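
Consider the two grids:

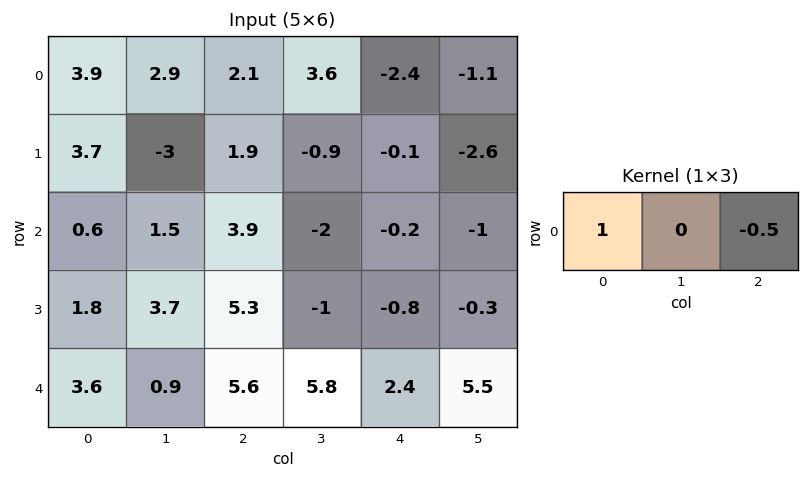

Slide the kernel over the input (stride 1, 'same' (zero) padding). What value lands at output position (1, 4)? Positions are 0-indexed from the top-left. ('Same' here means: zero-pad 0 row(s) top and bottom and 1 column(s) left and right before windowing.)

0.4

The receptive field on the zero-padded input at this output position is [-0.9 -0.1 -2.6]. Elementwise product with the kernel and sum: -0.9·1 + -2.6·-0.5.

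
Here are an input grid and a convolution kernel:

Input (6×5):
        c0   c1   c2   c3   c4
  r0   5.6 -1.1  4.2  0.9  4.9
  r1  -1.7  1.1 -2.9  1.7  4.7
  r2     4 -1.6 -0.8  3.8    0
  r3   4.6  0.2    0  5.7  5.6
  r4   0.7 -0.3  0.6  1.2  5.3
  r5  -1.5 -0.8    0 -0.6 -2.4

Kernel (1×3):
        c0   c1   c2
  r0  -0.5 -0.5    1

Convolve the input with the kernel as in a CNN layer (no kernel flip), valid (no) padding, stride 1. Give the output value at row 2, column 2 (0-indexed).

The receptive field on the input at this output position is [-0.8 3.8 0]. Elementwise product with the kernel and sum: -0.8·-0.5 + 3.8·-0.5 + 0·1.

-1.5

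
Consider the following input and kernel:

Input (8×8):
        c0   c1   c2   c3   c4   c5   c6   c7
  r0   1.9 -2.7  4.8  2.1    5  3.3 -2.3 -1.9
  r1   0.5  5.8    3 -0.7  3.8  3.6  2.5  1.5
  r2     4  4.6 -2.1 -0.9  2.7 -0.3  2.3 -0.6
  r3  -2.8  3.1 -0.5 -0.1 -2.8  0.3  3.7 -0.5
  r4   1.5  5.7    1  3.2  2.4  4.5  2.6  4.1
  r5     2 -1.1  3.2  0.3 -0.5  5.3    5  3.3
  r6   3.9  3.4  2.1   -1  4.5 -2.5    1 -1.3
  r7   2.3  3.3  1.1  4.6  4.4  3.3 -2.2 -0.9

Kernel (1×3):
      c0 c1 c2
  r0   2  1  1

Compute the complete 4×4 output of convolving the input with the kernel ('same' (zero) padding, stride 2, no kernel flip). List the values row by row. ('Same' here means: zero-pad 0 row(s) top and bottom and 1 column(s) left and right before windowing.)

Output[0,0]: The receptive field on the zero-padded input at this output position is [0 1.9 -2.7]. Elementwise product with the kernel and sum: 0·2 + 1.9·1 + -2.7·1.

-0.8 1.5 12.5 2.4
8.6 6.2 0.6 1.1
7.2 15.6 13.3 15.7
7.3 7.9 0 -5.3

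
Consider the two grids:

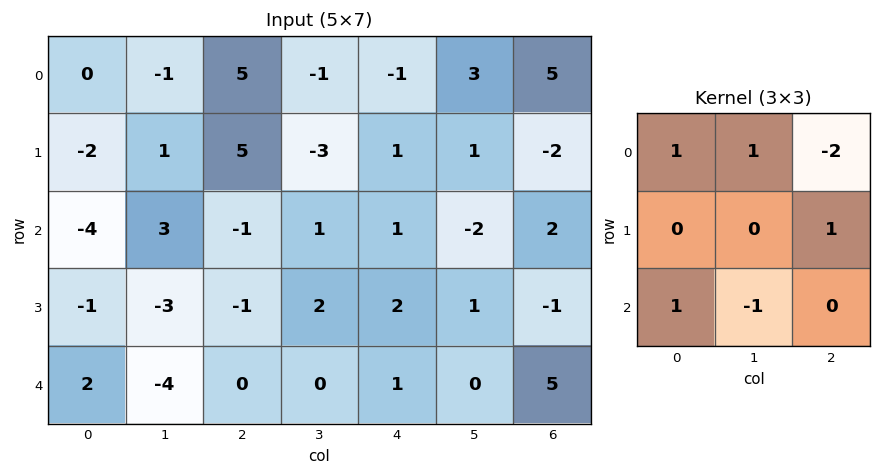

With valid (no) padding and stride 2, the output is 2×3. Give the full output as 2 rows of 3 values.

Output[0,0]: The receptive field on the input at this output position is [0 -1 5 / -2 1 5 / -4 3 -1]. Elementwise product with the kernel and sum: 0·1 + -1·1 + 5·-2 + 5·1 + -4·1 + 3·-1.
Output[0,1]: The receptive field on the input at this output position is [5 -1 -1 / 5 -3 1 / -1 1 1]. Elementwise product with the kernel and sum: 5·1 + -1·1 + -1·-2 + 1·1 + -1·1 + 1·-1.

-13 5 -7
6 0 -5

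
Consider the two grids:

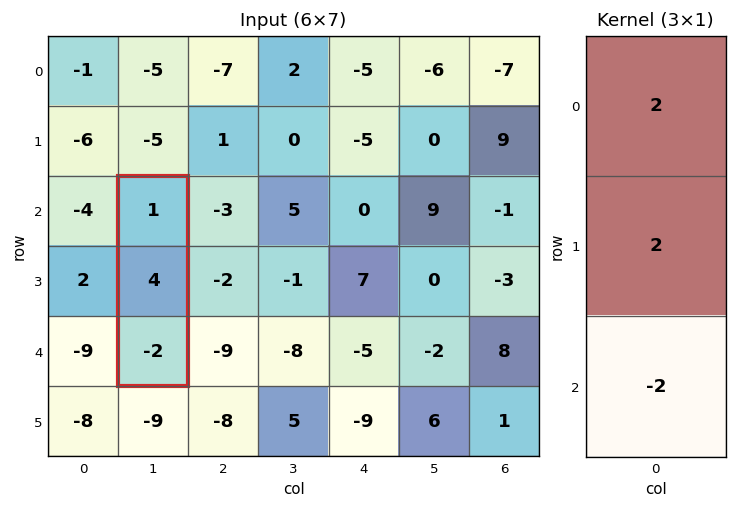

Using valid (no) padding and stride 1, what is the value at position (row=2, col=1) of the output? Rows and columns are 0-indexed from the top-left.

14

The receptive field on the input at this output position is [1 / 4 / -2]. Elementwise product with the kernel and sum: 1·2 + 4·2 + -2·-2.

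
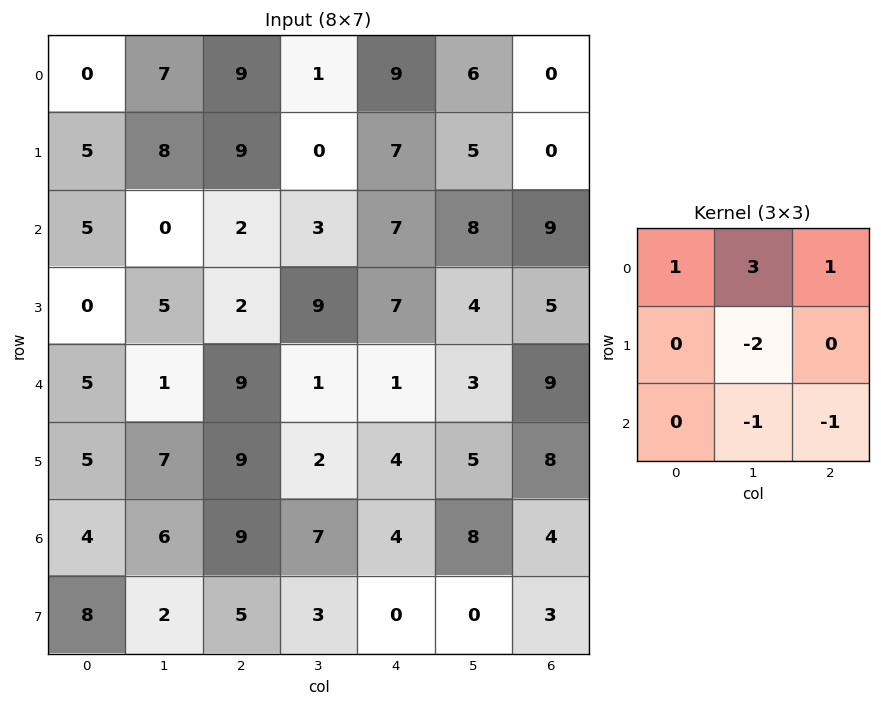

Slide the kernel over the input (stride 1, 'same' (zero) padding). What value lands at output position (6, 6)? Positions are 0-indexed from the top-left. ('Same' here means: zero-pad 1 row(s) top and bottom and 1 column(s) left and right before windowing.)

The receptive field on the zero-padded input at this output position is [5 8 0 / 8 4 0 / 0 3 0]. Elementwise product with the kernel and sum: 5·1 + 8·3 + 0·1 + 4·-2 + 3·-1 + 0·-1.

18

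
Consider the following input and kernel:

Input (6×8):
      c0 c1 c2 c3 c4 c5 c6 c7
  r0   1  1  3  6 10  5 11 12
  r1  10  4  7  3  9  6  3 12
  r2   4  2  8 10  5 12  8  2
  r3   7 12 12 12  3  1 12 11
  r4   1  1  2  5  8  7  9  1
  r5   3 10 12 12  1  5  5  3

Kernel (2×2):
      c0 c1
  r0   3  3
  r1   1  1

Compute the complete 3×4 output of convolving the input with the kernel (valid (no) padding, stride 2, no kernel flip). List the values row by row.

Output[0,0]: The receptive field on the input at this output position is [1 1 / 10 4]. Elementwise product with the kernel and sum: 1·3 + 1·3 + 10·1 + 4·1.

20 37 60 84
37 78 55 53
19 45 51 38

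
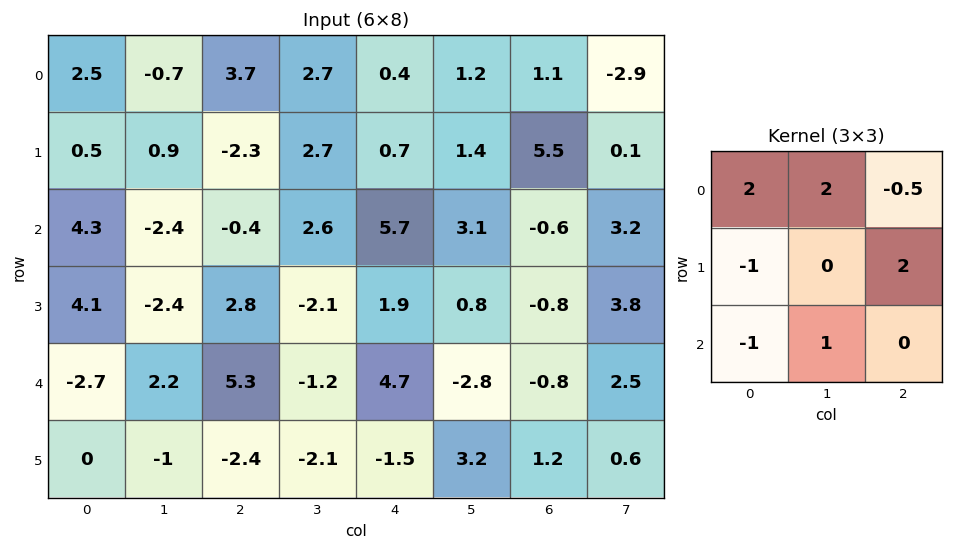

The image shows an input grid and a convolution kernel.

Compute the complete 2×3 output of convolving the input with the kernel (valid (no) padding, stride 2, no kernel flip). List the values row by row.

Output[0,0]: The receptive field on the input at this output position is [2.5 -0.7 3.7 / 0.5 0.9 -2.3 / 4.3 -2.4 -0.4]. Elementwise product with the kernel and sum: 2.5·2 + -0.7·2 + 3.7·-0.5 + 0.5·-1 + -2.3·2 + 4.3·-1 + -2.4·1.
Output[0,1]: The receptive field on the input at this output position is [3.7 2.7 0.4 / -2.3 2.7 0.7 / -0.4 2.6 5.7]. Elementwise product with the kernel and sum: 3.7·2 + 2.7·2 + 0.4·-0.5 + -2.3·-1 + 0.7·2 + -0.4·-1 + 2.6·1.

-10.05 19.3 10.35
10.4 -3.95 6.9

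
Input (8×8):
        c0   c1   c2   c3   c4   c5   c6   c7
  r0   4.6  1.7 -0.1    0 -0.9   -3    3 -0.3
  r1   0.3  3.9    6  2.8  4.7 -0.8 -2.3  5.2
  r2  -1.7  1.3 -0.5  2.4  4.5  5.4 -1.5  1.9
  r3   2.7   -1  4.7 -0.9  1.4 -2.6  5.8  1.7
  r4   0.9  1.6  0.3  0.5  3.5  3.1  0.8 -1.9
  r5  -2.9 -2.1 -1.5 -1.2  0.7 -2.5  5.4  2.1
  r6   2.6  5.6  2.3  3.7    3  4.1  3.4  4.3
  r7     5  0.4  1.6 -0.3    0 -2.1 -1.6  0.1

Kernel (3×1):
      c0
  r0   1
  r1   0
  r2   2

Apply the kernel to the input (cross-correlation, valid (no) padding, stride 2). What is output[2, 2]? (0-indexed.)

The receptive field on the input at this output position is [3.5 / 0.7 / 3]. Elementwise product with the kernel and sum: 3.5·1 + 3·2.

9.5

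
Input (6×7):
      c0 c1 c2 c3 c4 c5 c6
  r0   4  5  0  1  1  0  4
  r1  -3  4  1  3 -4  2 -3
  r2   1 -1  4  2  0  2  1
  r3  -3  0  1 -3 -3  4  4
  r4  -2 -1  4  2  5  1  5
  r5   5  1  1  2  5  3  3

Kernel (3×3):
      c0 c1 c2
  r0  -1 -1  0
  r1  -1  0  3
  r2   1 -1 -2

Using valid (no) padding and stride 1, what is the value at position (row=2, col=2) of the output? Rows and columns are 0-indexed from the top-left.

The receptive field on the input at this output position is [4 2 0 / 1 -3 -3 / 4 2 5]. Elementwise product with the kernel and sum: 4·-1 + 2·-1 + 1·-1 + -3·3 + 4·1 + 2·-1 + 5·-2.

-24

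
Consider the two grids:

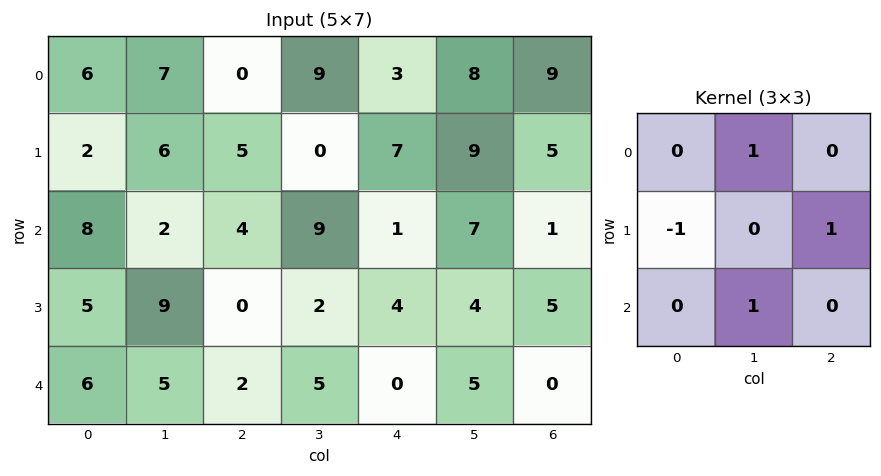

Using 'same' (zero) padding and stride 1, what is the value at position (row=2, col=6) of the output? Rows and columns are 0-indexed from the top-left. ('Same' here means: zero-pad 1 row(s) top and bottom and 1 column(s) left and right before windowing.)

The receptive field on the zero-padded input at this output position is [9 5 0 / 7 1 0 / 4 5 0]. Elementwise product with the kernel and sum: 5·1 + 7·-1 + 0·1 + 5·1.

3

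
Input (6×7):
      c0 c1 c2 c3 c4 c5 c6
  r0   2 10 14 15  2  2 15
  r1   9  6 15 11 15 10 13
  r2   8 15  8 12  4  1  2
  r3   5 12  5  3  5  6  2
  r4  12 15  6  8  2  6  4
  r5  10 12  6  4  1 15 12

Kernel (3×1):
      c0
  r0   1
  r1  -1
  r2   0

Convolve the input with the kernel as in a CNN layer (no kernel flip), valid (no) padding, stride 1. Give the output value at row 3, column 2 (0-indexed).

-1

The receptive field on the input at this output position is [5 / 6 / 6]. Elementwise product with the kernel and sum: 5·1 + 6·-1.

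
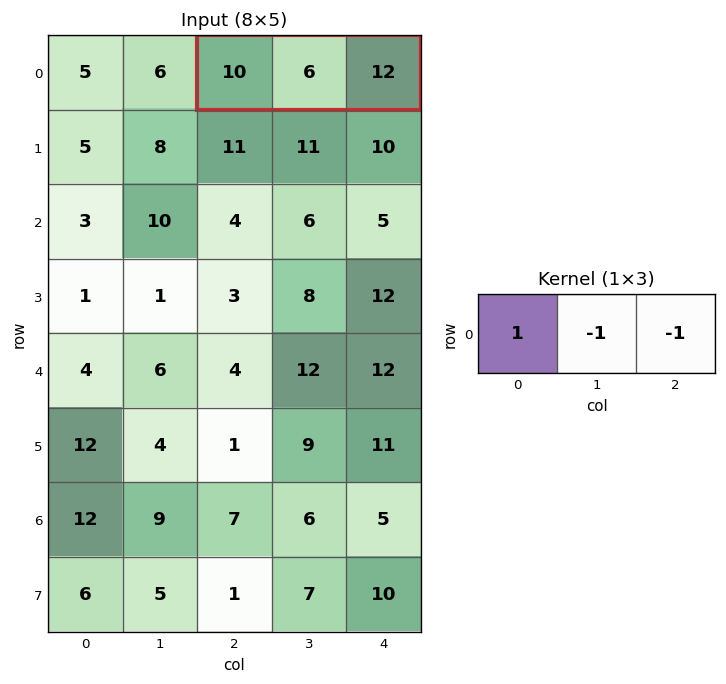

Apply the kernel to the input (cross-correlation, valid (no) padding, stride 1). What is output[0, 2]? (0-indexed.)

-8

The receptive field on the input at this output position is [10 6 12]. Elementwise product with the kernel and sum: 10·1 + 6·-1 + 12·-1.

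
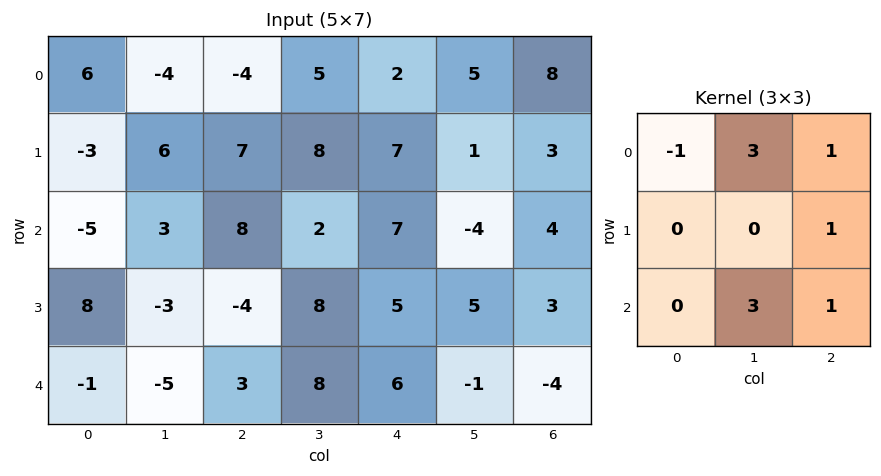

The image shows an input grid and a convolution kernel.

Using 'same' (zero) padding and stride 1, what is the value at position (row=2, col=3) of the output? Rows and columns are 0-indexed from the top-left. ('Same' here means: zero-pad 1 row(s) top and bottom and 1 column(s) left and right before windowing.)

60

The receptive field on the zero-padded input at this output position is [7 8 7 / 8 2 7 / -4 8 5]. Elementwise product with the kernel and sum: 7·-1 + 8·3 + 7·1 + 7·1 + 8·3 + 5·1.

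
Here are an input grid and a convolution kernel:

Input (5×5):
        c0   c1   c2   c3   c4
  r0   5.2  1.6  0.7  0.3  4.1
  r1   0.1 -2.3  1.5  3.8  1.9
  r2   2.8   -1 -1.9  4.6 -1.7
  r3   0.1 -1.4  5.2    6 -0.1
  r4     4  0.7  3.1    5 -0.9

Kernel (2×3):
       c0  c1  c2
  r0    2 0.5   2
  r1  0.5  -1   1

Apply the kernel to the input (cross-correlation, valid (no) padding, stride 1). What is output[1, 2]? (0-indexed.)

1.45

The receptive field on the input at this output position is [1.5 3.8 1.9 / -1.9 4.6 -1.7]. Elementwise product with the kernel and sum: 1.5·2 + 3.8·0.5 + 1.9·2 + -1.9·0.5 + 4.6·-1 + -1.7·1.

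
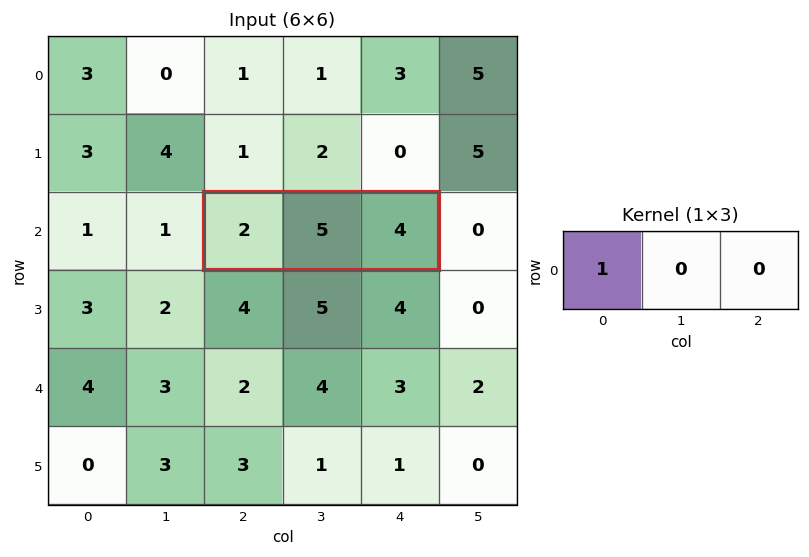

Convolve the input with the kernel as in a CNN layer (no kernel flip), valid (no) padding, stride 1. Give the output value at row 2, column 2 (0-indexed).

2

The receptive field on the input at this output position is [2 5 4]. Elementwise product with the kernel and sum: 2·1.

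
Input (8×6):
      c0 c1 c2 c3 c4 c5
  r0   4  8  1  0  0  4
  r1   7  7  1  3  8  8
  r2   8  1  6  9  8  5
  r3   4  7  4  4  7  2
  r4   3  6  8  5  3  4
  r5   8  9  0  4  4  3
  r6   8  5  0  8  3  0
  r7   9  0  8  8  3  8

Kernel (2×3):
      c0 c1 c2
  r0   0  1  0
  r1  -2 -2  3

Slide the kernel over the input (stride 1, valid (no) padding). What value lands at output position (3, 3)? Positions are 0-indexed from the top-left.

The receptive field on the input at this output position is [4 7 2 / 5 3 4]. Elementwise product with the kernel and sum: 7·1 + 5·-2 + 3·-2 + 4·3.

3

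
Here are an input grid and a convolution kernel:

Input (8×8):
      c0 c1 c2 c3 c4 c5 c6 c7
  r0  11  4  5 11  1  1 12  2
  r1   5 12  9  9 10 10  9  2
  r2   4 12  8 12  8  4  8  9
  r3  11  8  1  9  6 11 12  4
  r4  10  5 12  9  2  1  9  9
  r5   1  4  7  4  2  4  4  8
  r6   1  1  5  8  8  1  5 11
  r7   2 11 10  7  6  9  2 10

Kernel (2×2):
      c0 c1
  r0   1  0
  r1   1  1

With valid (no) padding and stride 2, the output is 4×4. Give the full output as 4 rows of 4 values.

Output[0,0]: The receptive field on the input at this output position is [11 4 / 5 12]. Elementwise product with the kernel and sum: 11·1 + 5·1 + 12·1.

28 23 21 23
23 18 25 24
15 23 8 21
14 22 23 17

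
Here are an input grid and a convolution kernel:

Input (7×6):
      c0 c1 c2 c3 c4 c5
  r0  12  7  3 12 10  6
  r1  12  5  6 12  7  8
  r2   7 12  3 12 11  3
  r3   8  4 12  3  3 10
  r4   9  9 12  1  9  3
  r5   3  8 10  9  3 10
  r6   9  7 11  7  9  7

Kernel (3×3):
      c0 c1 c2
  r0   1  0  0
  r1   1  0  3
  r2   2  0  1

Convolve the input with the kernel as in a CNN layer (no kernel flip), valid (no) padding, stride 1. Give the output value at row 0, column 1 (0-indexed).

The receptive field on the input at this output position is [7 3 12 / 5 6 12 / 12 3 12]. Elementwise product with the kernel and sum: 7·1 + 5·1 + 12·3 + 12·2 + 12·1.

84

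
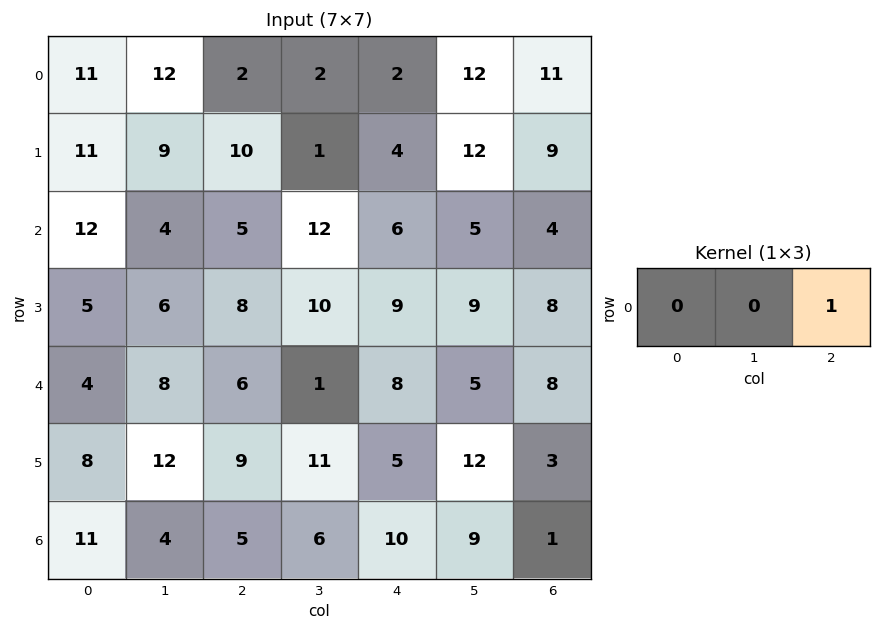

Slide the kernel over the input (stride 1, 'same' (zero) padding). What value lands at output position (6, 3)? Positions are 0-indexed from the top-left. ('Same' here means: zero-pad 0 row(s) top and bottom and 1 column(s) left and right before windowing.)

The receptive field on the zero-padded input at this output position is [5 6 10]. Elementwise product with the kernel and sum: 10·1.

10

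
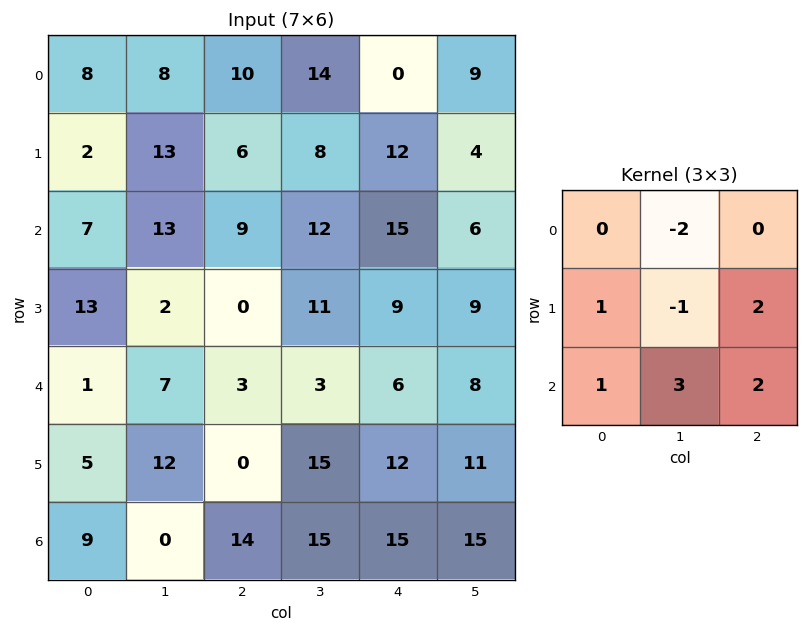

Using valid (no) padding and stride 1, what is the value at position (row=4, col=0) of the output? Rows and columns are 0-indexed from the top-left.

The receptive field on the input at this output position is [1 7 3 / 5 12 0 / 9 0 14]. Elementwise product with the kernel and sum: 7·-2 + 5·1 + 12·-1 + 0·2 + 9·1 + 0·3 + 14·2.

16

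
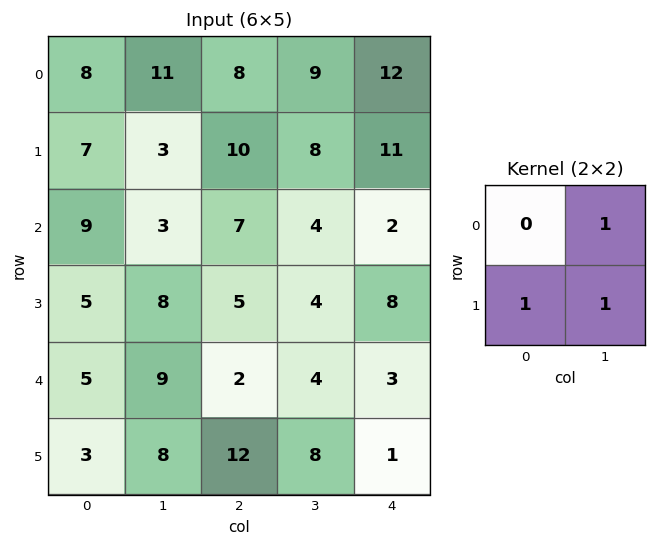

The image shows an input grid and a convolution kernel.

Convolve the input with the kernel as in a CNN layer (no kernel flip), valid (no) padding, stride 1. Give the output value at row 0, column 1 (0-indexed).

The receptive field on the input at this output position is [11 8 / 3 10]. Elementwise product with the kernel and sum: 8·1 + 3·1 + 10·1.

21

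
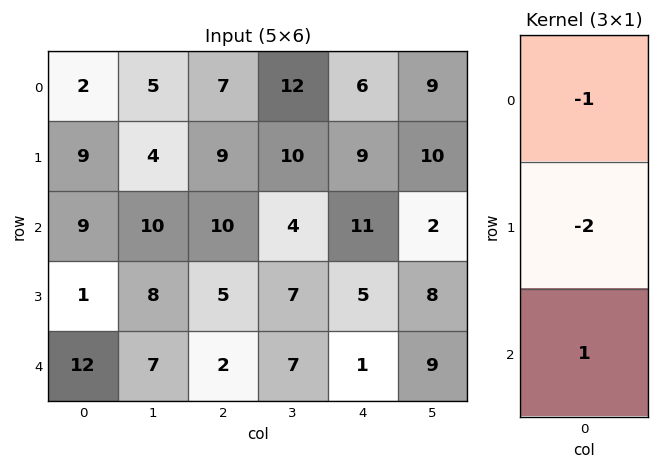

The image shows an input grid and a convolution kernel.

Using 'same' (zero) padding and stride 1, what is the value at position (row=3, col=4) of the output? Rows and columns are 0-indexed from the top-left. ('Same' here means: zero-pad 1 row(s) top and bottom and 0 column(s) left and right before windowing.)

-20

The receptive field on the zero-padded input at this output position is [11 / 5 / 1]. Elementwise product with the kernel and sum: 11·-1 + 5·-2 + 1·1.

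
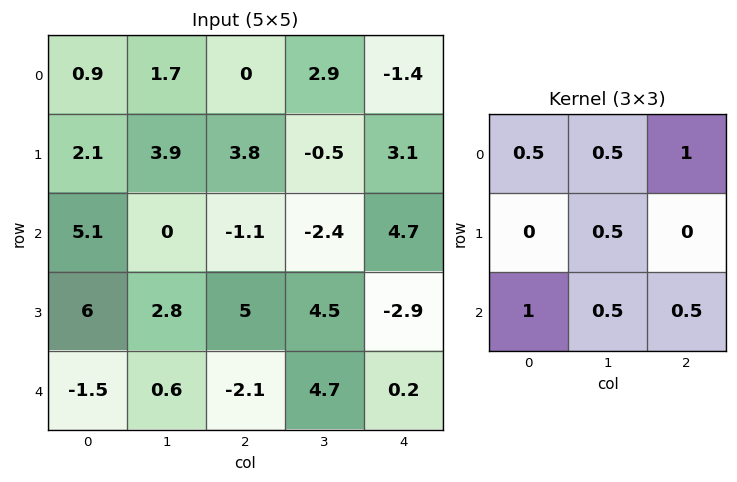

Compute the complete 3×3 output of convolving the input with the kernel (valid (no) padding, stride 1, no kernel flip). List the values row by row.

7.8 3.9 -0.15
16.7 10.35 9.35
0.6 1.45 5.55

Output[0,0]: The receptive field on the input at this output position is [0.9 1.7 0 / 2.1 3.9 3.8 / 5.1 0 -1.1]. Elementwise product with the kernel and sum: 0.9·0.5 + 1.7·0.5 + 0·1 + 3.9·0.5 + 5.1·1 + 0·0.5 + -1.1·0.5.
Output[0,1]: The receptive field on the input at this output position is [1.7 0 2.9 / 3.9 3.8 -0.5 / 0 -1.1 -2.4]. Elementwise product with the kernel and sum: 1.7·0.5 + 0·0.5 + 2.9·1 + 3.8·0.5 + 0·1 + -1.1·0.5 + -2.4·0.5.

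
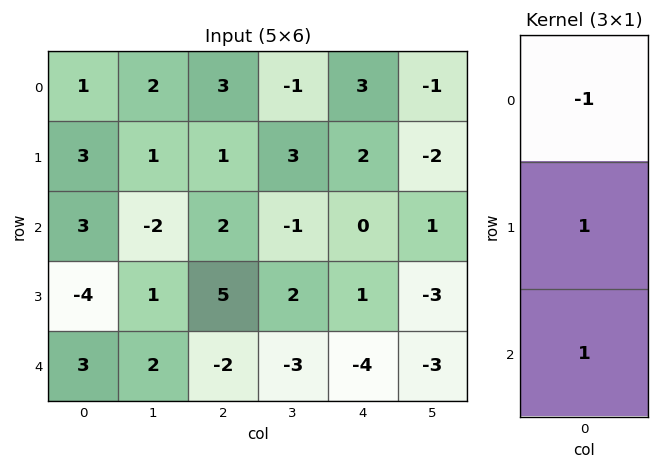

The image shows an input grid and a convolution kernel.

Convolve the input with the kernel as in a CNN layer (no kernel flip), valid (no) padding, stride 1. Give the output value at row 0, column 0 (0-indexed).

5

The receptive field on the input at this output position is [1 / 3 / 3]. Elementwise product with the kernel and sum: 1·-1 + 3·1 + 3·1.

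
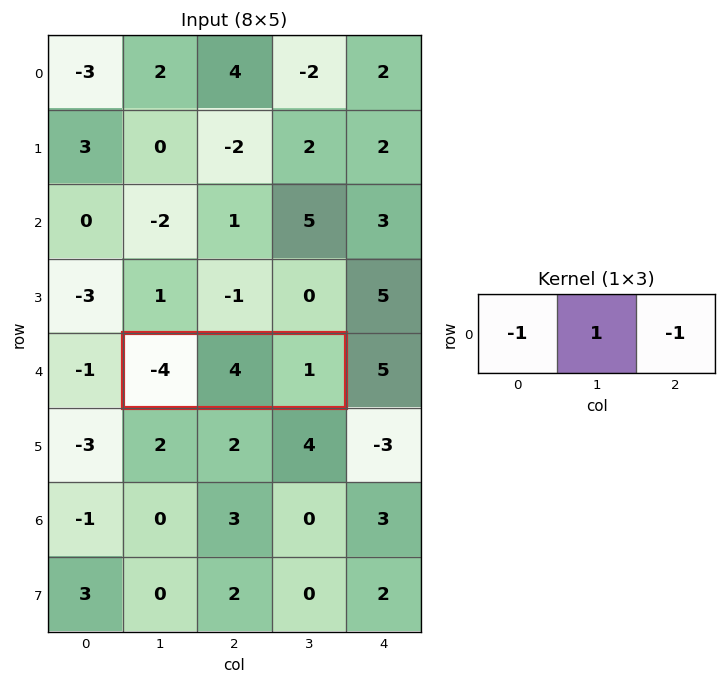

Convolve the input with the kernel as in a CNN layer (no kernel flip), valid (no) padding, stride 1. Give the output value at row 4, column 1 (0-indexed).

7

The receptive field on the input at this output position is [-4 4 1]. Elementwise product with the kernel and sum: -4·-1 + 4·1 + 1·-1.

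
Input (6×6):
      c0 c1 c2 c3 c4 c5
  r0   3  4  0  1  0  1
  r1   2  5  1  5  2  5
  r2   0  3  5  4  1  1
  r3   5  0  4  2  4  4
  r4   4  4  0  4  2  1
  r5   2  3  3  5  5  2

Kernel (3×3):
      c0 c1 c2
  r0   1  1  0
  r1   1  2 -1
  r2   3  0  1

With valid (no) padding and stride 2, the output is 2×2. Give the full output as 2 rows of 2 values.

23 26
16 15

Output[0,0]: The receptive field on the input at this output position is [3 4 0 / 2 5 1 / 0 3 5]. Elementwise product with the kernel and sum: 3·1 + 4·1 + 2·1 + 5·2 + 1·-1 + 0·3 + 5·1.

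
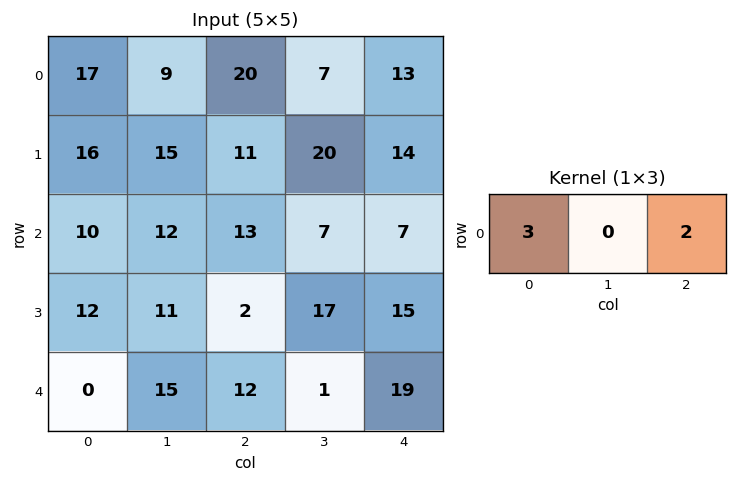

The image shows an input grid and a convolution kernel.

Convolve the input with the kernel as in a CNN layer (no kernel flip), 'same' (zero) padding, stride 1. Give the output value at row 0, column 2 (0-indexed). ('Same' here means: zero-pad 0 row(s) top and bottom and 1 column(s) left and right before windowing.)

The receptive field on the zero-padded input at this output position is [9 20 7]. Elementwise product with the kernel and sum: 9·3 + 7·2.

41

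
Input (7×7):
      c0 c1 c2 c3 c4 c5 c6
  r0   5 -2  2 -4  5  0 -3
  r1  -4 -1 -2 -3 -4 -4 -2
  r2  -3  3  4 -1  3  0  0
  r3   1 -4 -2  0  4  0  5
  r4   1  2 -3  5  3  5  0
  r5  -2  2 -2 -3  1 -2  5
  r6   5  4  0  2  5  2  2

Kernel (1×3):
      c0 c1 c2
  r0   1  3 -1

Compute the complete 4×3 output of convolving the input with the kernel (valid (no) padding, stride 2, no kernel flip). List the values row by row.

-3 -15 8
2 -2 3
10 9 18
17 1 9

Output[0,0]: The receptive field on the input at this output position is [5 -2 2]. Elementwise product with the kernel and sum: 5·1 + -2·3 + 2·-1.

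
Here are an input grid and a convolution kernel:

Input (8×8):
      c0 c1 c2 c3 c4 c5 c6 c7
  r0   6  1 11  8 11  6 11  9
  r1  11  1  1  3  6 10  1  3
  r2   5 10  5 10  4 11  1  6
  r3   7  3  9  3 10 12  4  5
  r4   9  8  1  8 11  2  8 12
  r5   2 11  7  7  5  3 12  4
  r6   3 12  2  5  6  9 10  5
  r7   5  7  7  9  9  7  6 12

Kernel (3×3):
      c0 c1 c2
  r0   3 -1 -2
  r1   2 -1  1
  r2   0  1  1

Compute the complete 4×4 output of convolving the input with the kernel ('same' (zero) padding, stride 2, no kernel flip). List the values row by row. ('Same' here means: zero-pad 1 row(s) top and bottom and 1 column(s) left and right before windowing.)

Output[0,0]: The receptive field on the zero-padded input at this output position is [0 0 0 / 0 6 1 / 0 11 1]. Elementwise product with the kernel and sum: 0·3 + 0·-1 + 0·-2 + 0·2 + 6·-1 + 1·1 + 11·1 + 1·1.

7 3 27 14
2 33 32 59
-1 31 -10 46
-3 55 39 20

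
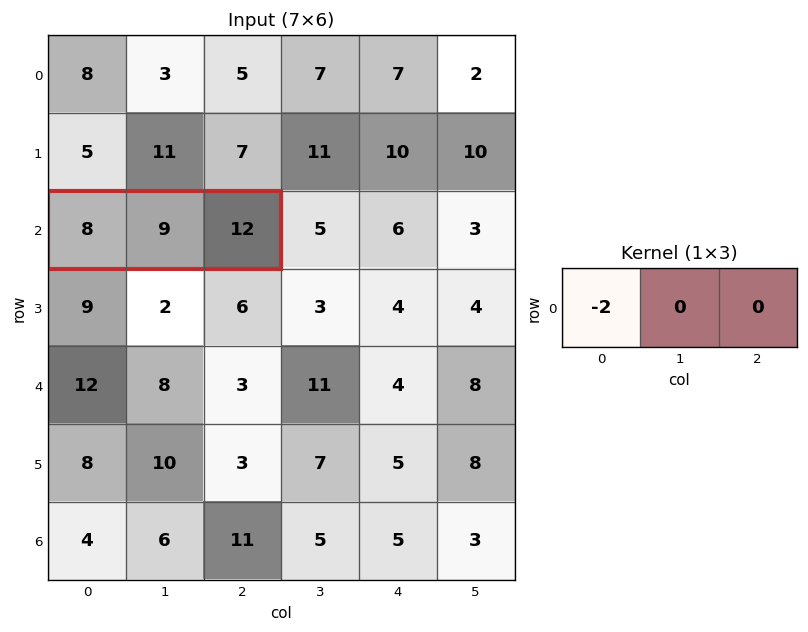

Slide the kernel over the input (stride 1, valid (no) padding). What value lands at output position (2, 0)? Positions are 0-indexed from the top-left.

-16

The receptive field on the input at this output position is [8 9 12]. Elementwise product with the kernel and sum: 8·-2.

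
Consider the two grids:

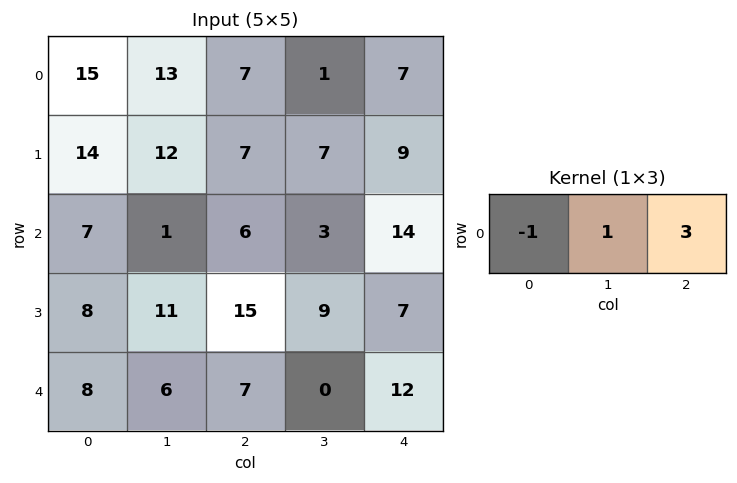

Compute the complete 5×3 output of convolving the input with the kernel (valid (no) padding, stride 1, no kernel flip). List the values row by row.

19 -3 15
19 16 27
12 14 39
48 31 15
19 1 29

Output[0,0]: The receptive field on the input at this output position is [15 13 7]. Elementwise product with the kernel and sum: 15·-1 + 13·1 + 7·3.
Output[0,1]: The receptive field on the input at this output position is [13 7 1]. Elementwise product with the kernel and sum: 13·-1 + 7·1 + 1·3.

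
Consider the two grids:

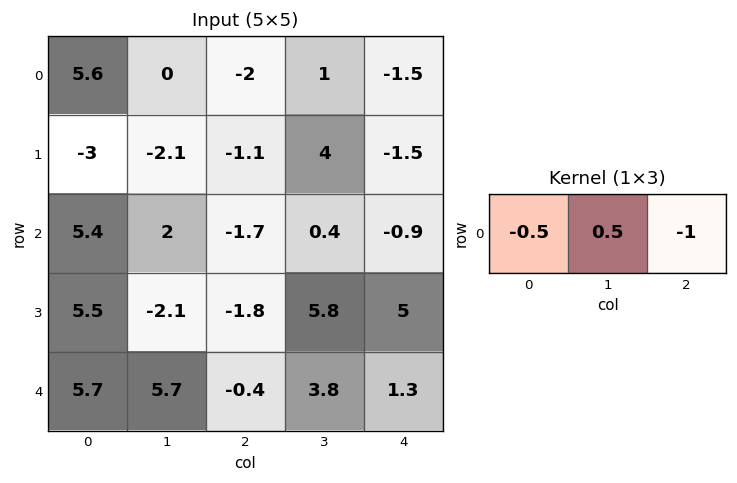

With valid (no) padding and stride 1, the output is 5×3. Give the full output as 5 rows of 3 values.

-0.8 -2 3
1.55 -3.5 4.05
-0 -2.25 1.95
-2 -5.65 -1.2
0.4 -6.85 0.8

Output[0,0]: The receptive field on the input at this output position is [5.6 0 -2]. Elementwise product with the kernel and sum: 5.6·-0.5 + 0·0.5 + -2·-1.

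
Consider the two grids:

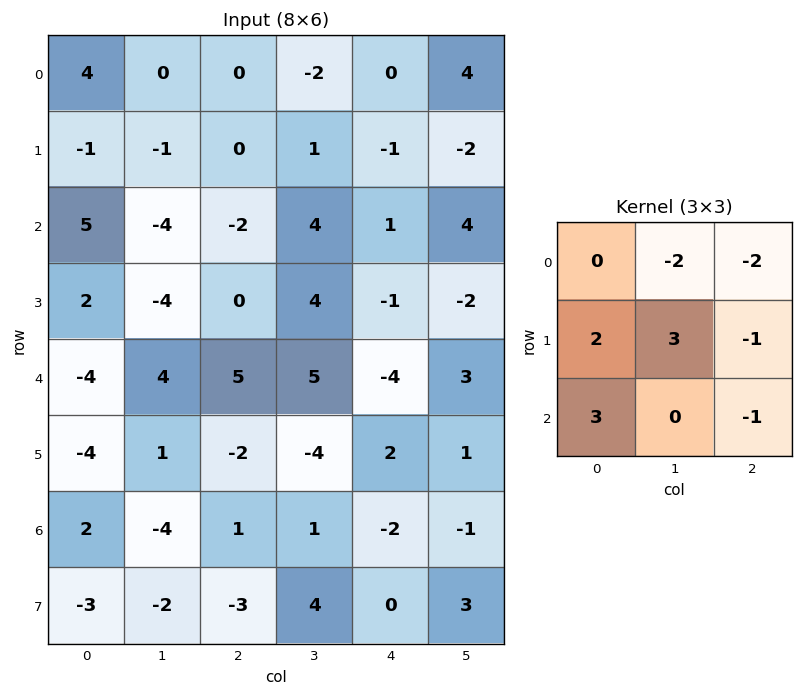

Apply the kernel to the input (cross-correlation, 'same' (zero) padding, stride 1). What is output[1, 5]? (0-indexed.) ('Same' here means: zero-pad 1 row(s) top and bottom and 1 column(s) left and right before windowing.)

-13

The receptive field on the zero-padded input at this output position is [0 4 0 / -1 -2 0 / 1 4 0]. Elementwise product with the kernel and sum: 4·-2 + 0·-2 + -1·2 + -2·3 + 0·-1 + 1·3 + 0·-1.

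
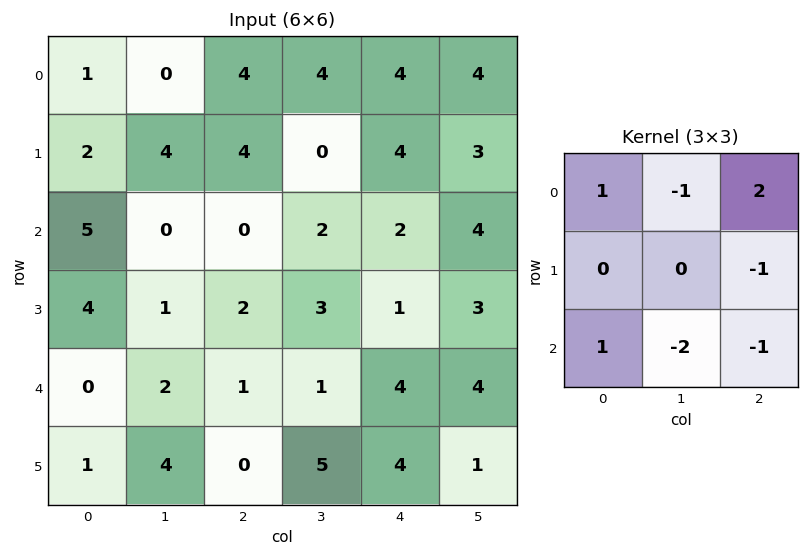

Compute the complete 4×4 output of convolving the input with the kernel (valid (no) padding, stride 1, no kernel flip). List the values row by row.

10 2 -2 -1
6 -8 5 -4
-2 0 -4 -6
-1 3 -17 0

Output[0,0]: The receptive field on the input at this output position is [1 0 4 / 2 4 4 / 5 0 0]. Elementwise product with the kernel and sum: 1·1 + 0·-1 + 4·2 + 4·-1 + 5·1 + 0·-2 + 0·-1.
Output[0,1]: The receptive field on the input at this output position is [0 4 4 / 4 4 0 / 0 0 2]. Elementwise product with the kernel and sum: 0·1 + 4·-1 + 4·2 + 0·-1 + 0·1 + 0·-2 + 2·-1.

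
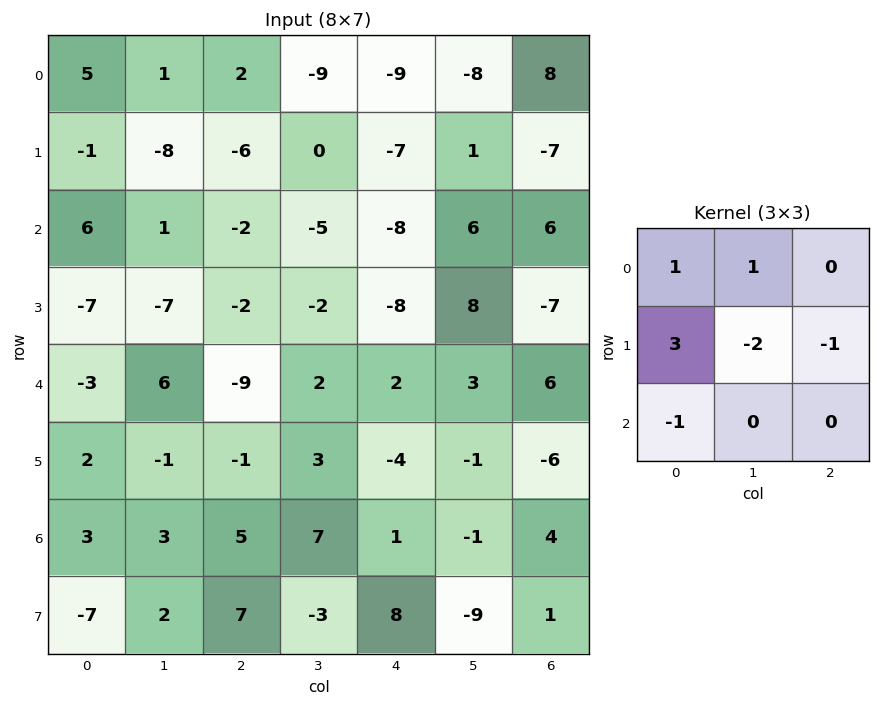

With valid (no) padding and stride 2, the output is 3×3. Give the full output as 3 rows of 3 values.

19 -16 -25
5 8 -37
9 -17 0

Output[0,0]: The receptive field on the input at this output position is [5 1 2 / -1 -8 -6 / 6 1 -2]. Elementwise product with the kernel and sum: 5·1 + 1·1 + -1·3 + -8·-2 + -6·-1 + 6·-1.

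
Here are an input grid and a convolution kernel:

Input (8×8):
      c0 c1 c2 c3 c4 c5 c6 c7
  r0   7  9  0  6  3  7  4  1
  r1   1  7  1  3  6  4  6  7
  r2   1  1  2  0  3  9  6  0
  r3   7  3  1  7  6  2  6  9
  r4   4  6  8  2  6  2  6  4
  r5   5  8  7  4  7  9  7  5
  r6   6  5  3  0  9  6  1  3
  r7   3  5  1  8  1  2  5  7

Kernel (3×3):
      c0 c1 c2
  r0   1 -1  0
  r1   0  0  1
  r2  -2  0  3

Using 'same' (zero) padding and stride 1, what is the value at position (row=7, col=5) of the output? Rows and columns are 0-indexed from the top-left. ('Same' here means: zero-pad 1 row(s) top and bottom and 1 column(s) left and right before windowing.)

The receptive field on the zero-padded input at this output position is [9 6 1 / 1 2 5 / 0 0 0]. Elementwise product with the kernel and sum: 9·1 + 6·-1 + 5·1 + 0·-2 + 0·3.

8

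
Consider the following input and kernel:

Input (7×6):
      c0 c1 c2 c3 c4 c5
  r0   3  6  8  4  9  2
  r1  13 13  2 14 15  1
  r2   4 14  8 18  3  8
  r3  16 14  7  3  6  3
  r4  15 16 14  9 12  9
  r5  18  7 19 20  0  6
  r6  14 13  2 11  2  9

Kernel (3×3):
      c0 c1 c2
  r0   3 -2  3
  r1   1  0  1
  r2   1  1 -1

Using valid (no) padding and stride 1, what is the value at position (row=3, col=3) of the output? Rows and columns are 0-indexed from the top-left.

The receptive field on the input at this output position is [3 6 3 / 9 12 9 / 20 0 6]. Elementwise product with the kernel and sum: 3·3 + 6·-2 + 3·3 + 9·1 + 9·1 + 20·1 + 0·1 + 6·-1.

38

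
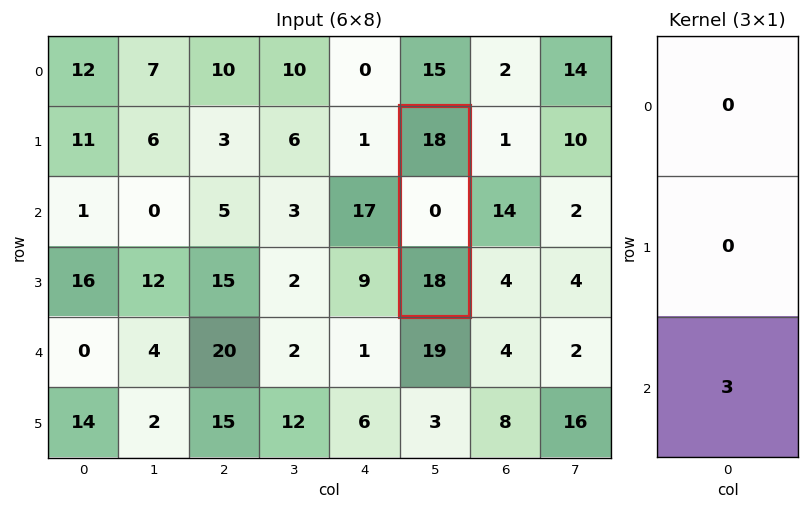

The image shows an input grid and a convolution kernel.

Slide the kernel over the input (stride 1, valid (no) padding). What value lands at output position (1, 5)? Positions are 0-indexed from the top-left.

The receptive field on the input at this output position is [18 / 0 / 18]. Elementwise product with the kernel and sum: 18·3.

54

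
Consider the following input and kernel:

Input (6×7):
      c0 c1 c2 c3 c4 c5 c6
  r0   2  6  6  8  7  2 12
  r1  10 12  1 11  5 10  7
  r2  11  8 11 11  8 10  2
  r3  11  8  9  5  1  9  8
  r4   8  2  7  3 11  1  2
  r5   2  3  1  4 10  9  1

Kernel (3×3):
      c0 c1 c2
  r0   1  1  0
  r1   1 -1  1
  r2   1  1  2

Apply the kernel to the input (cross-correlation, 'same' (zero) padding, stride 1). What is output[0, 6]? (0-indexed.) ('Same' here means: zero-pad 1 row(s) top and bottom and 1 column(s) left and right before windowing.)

The receptive field on the zero-padded input at this output position is [0 0 0 / 2 12 0 / 10 7 0]. Elementwise product with the kernel and sum: 0·1 + 0·1 + 2·1 + 12·-1 + 0·1 + 10·1 + 7·1 + 0·2.

7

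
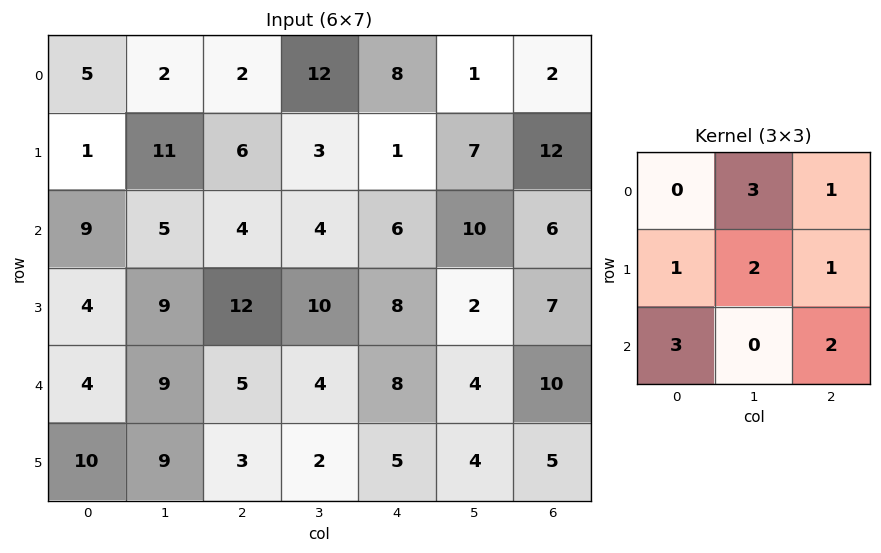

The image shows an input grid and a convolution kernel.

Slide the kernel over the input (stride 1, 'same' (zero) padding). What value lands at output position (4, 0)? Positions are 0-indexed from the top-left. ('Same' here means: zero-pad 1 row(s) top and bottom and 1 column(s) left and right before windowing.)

56

The receptive field on the zero-padded input at this output position is [0 4 9 / 0 4 9 / 0 10 9]. Elementwise product with the kernel and sum: 4·3 + 9·1 + 0·1 + 4·2 + 9·1 + 0·3 + 9·2.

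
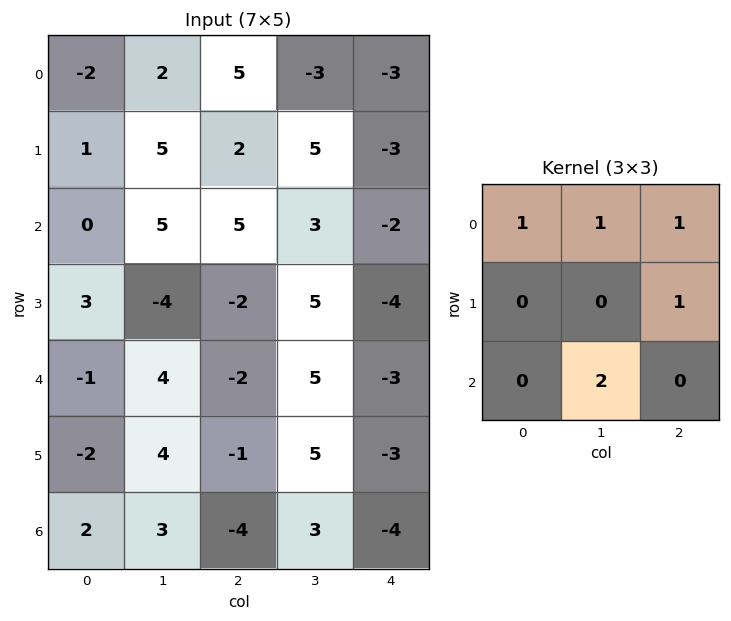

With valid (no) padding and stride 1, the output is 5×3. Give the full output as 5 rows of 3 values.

Output[0,0]: The receptive field on the input at this output position is [-2 2 5 / 1 5 2 / 0 5 5]. Elementwise product with the kernel and sum: -2·1 + 2·1 + 5·1 + 2·1 + 5·2.
Output[0,1]: The receptive field on the input at this output position is [2 5 -3 / 5 2 5 / 5 5 3]. Elementwise product with the kernel and sum: 2·1 + 5·1 + -3·1 + 5·1 + 5·2.

17 19 2
5 11 12
16 14 12
3 2 6
6 4 3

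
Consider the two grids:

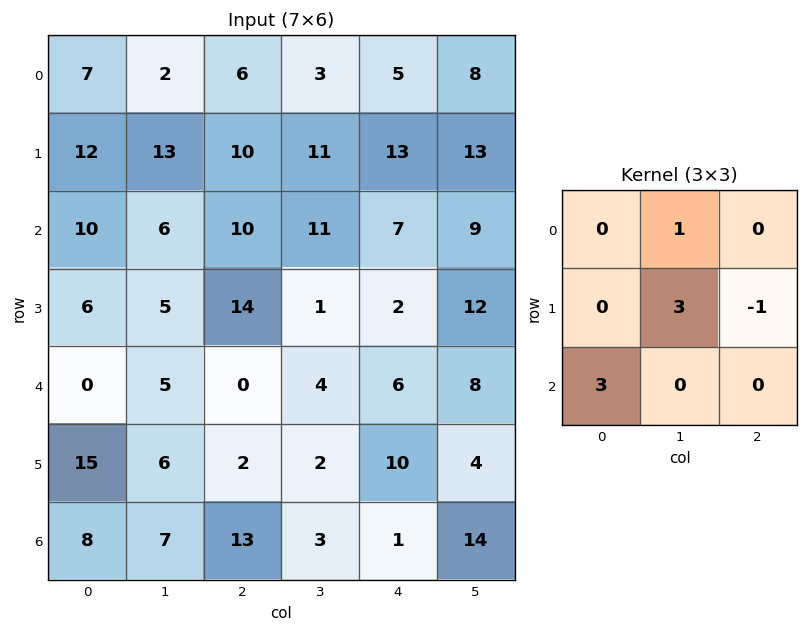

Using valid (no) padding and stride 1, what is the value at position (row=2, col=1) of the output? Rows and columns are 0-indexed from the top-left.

The receptive field on the input at this output position is [6 10 11 / 5 14 1 / 5 0 4]. Elementwise product with the kernel and sum: 10·1 + 14·3 + 1·-1 + 5·3.

66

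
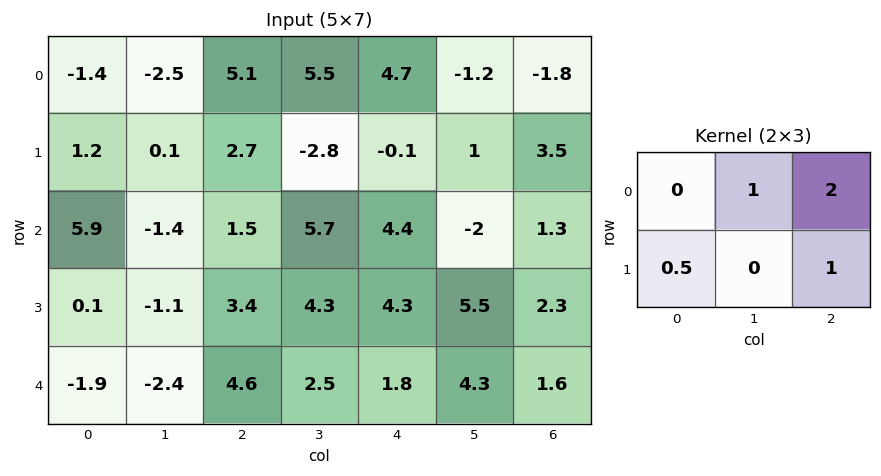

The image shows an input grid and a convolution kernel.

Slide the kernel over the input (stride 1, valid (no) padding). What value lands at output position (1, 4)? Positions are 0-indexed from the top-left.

11.5

The receptive field on the input at this output position is [-0.1 1 3.5 / 4.4 -2 1.3]. Elementwise product with the kernel and sum: 1·1 + 3.5·2 + 4.4·0.5 + 1.3·1.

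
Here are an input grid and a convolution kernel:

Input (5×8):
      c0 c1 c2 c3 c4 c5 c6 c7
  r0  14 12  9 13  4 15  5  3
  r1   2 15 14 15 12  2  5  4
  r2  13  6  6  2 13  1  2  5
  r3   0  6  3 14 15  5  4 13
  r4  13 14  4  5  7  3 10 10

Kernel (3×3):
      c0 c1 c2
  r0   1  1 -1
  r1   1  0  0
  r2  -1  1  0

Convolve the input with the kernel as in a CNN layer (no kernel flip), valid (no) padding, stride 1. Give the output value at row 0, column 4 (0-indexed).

The receptive field on the input at this output position is [4 15 5 / 12 2 5 / 13 1 2]. Elementwise product with the kernel and sum: 4·1 + 15·1 + 5·-1 + 12·1 + 13·-1 + 1·1.

14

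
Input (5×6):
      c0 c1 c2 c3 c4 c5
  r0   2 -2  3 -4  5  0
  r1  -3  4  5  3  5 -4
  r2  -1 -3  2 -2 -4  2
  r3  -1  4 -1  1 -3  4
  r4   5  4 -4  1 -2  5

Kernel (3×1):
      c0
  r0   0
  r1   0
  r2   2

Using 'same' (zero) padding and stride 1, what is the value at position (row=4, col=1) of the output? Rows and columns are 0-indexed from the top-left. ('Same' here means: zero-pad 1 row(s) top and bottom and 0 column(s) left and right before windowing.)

0

The receptive field on the zero-padded input at this output position is [4 / 4 / 0]. Elementwise product with the kernel and sum: 0·2.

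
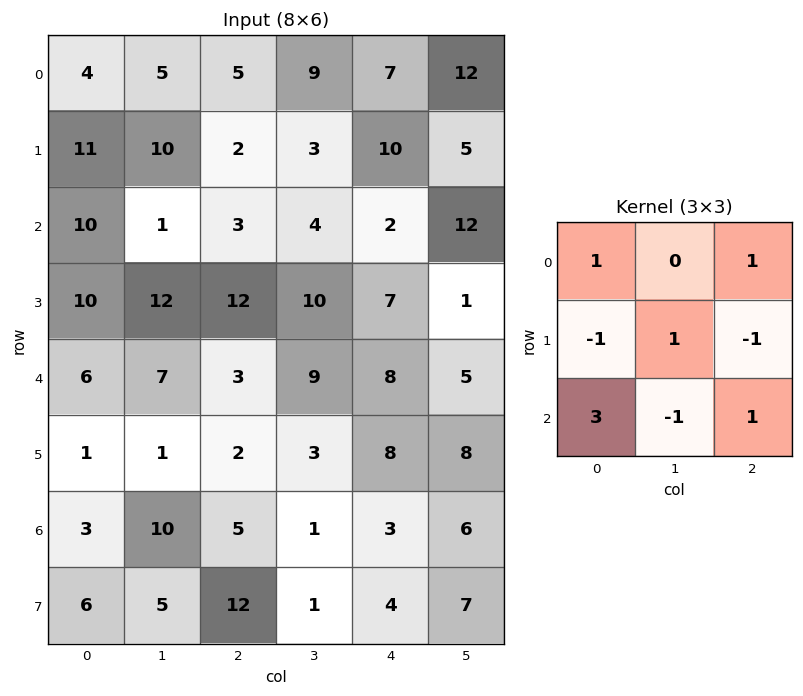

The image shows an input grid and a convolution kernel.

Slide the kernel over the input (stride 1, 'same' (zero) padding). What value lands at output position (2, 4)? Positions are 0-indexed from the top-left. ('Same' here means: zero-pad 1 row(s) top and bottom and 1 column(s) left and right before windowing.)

The receptive field on the zero-padded input at this output position is [3 10 5 / 4 2 12 / 10 7 1]. Elementwise product with the kernel and sum: 3·1 + 5·1 + 4·-1 + 2·1 + 12·-1 + 10·3 + 7·-1 + 1·1.

18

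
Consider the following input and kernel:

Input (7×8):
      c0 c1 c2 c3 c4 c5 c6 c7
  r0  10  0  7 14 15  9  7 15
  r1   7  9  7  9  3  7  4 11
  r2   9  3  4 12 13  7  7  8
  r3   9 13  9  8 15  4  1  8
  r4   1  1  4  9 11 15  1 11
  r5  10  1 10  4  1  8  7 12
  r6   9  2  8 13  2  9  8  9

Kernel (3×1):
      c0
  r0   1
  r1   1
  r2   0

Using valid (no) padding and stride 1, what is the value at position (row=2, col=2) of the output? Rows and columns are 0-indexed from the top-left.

13

The receptive field on the input at this output position is [4 / 9 / 4]. Elementwise product with the kernel and sum: 4·1 + 9·1.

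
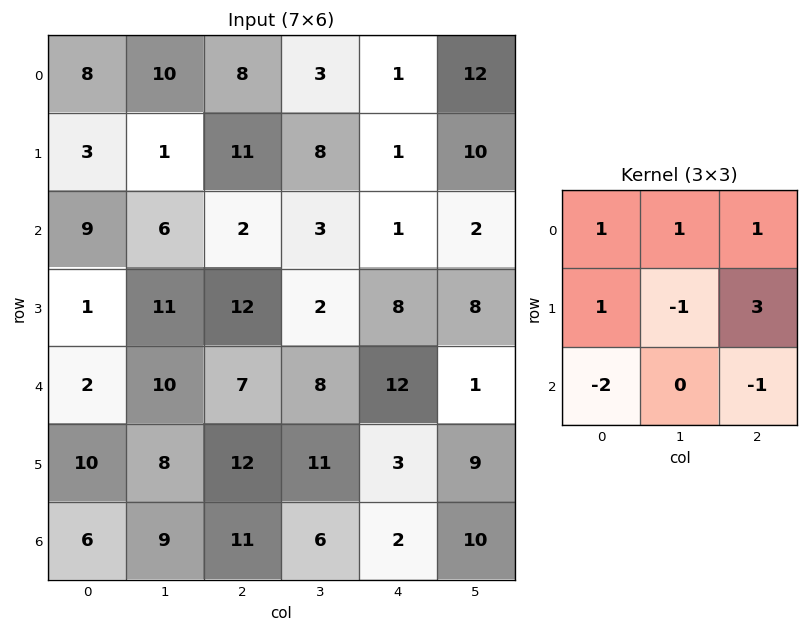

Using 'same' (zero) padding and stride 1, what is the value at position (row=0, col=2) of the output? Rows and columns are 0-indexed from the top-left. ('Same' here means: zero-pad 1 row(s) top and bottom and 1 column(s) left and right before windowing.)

1

The receptive field on the zero-padded input at this output position is [0 0 0 / 10 8 3 / 1 11 8]. Elementwise product with the kernel and sum: 0·1 + 0·1 + 0·1 + 10·1 + 8·-1 + 3·3 + 1·-2 + 8·-1.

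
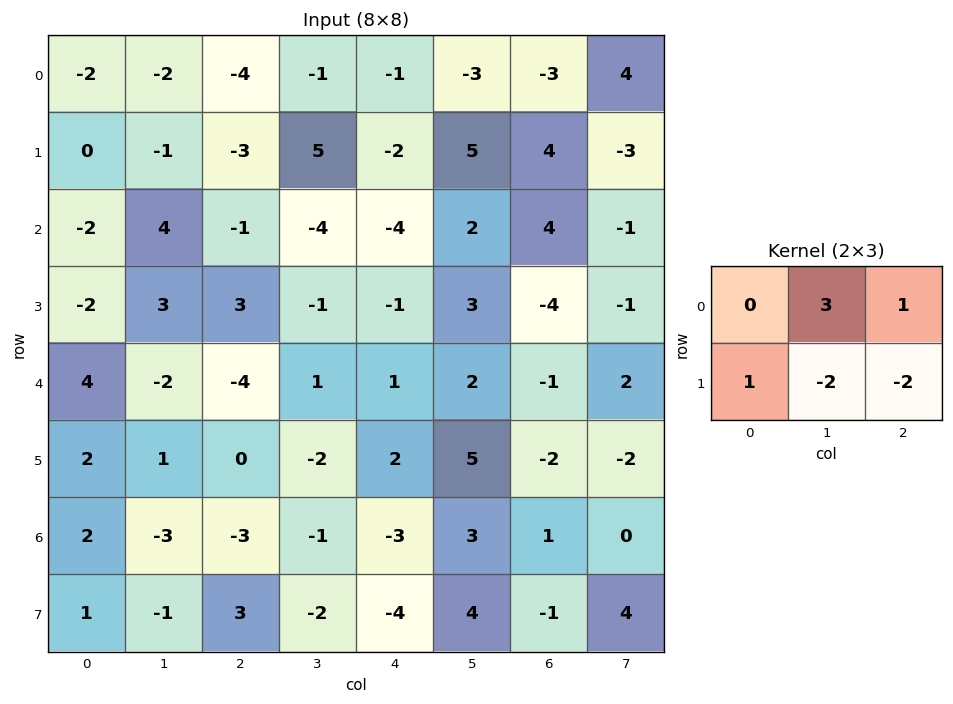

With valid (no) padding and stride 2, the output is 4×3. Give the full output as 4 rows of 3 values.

Output[0,0]: The receptive field on the input at this output position is [-2 -2 -4 / 0 -1 -3]. Elementwise product with the kernel and sum: -2·3 + -4·1 + 0·1 + -1·-2 + -3·-2.

-2 -13 -32
-3 -9 11
-10 4 1
-15 9 0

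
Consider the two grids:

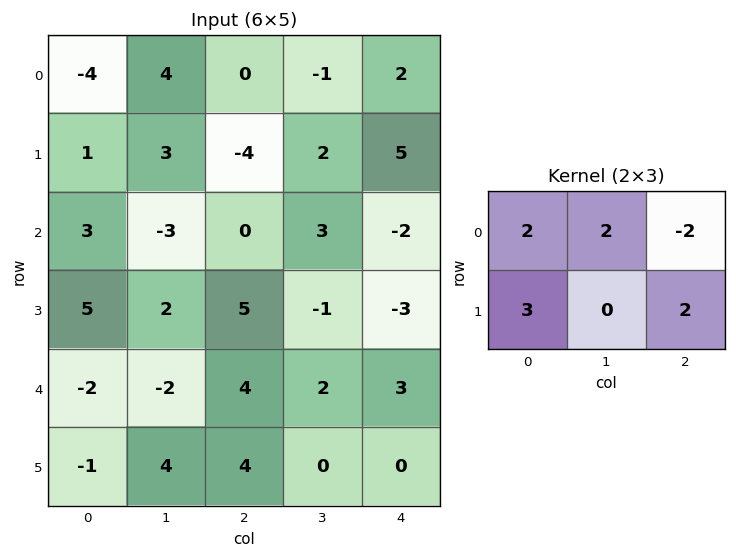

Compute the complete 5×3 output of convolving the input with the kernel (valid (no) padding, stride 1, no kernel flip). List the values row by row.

-5 23 -8
25 -9 -18
25 -8 19
6 14 32
-11 12 18

Output[0,0]: The receptive field on the input at this output position is [-4 4 0 / 1 3 -4]. Elementwise product with the kernel and sum: -4·2 + 4·2 + 0·-2 + 1·3 + -4·2.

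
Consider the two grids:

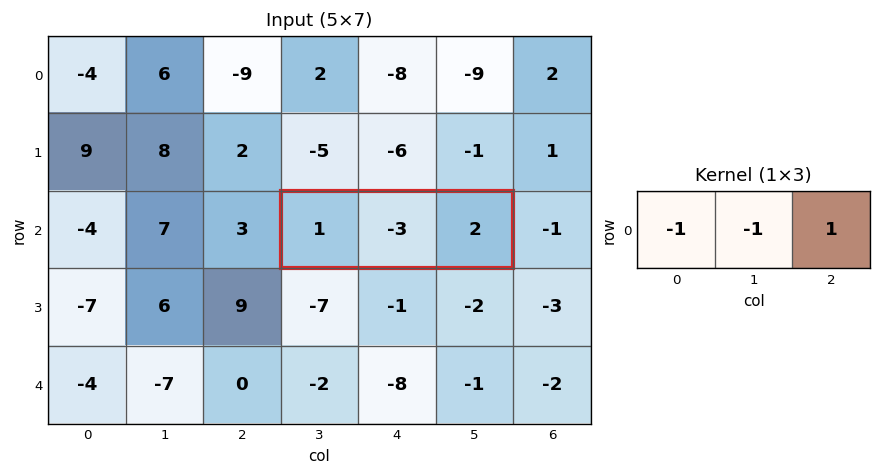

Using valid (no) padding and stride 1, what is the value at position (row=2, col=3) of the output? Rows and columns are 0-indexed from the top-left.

4

The receptive field on the input at this output position is [1 -3 2]. Elementwise product with the kernel and sum: 1·-1 + -3·-1 + 2·1.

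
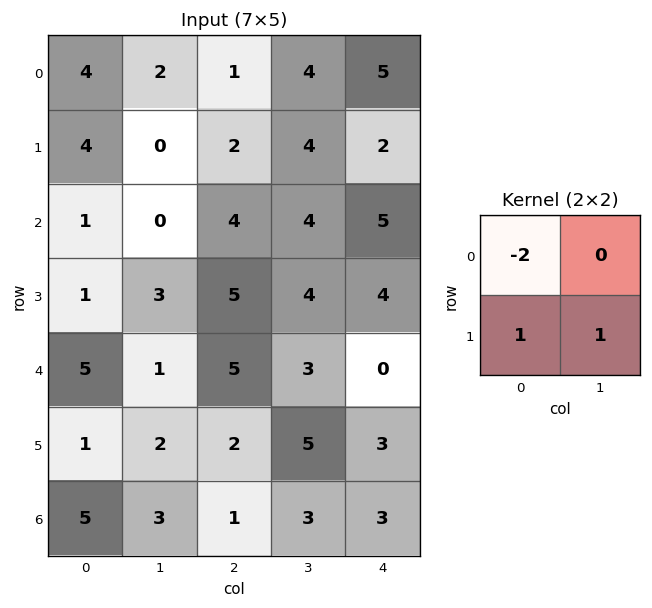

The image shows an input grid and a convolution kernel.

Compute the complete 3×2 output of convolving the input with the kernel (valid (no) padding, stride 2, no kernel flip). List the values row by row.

Output[0,0]: The receptive field on the input at this output position is [4 2 / 4 0]. Elementwise product with the kernel and sum: 4·-2 + 4·1 + 0·1.
Output[0,1]: The receptive field on the input at this output position is [1 4 / 2 4]. Elementwise product with the kernel and sum: 1·-2 + 2·1 + 4·1.

-4 4
2 1
-7 -3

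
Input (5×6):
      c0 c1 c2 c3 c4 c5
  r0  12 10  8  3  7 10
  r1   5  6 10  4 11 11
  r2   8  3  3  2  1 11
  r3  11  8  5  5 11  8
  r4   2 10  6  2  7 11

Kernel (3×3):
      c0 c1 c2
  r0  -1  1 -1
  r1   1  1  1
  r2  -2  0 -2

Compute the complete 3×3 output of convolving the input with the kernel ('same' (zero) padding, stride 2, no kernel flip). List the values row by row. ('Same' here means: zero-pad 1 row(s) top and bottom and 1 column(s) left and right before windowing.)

Output[0,0]: The receptive field on the zero-padded input at this output position is [0 0 0 / 0 12 10 / 0 5 6]. Elementwise product with the kernel and sum: 0·-1 + 0·1 + 0·-1 + 0·1 + 12·1 + 10·1 + 0·-2 + 6·-2.

10 1 -10
-6 -18 -16
15 10 18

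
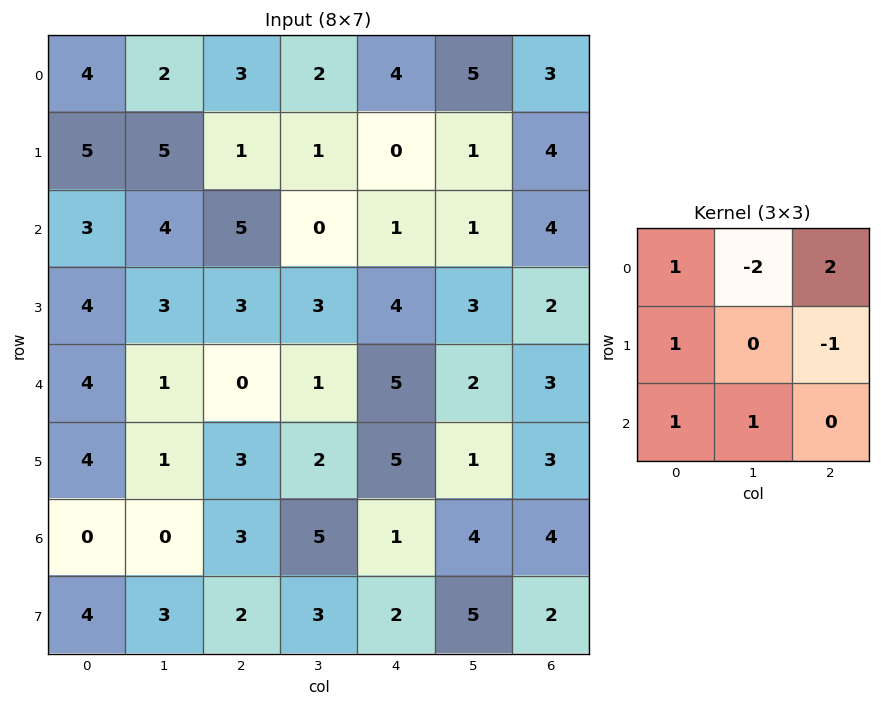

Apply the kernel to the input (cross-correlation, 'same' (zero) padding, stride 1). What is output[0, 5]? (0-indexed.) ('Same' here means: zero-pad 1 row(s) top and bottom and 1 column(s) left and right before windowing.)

2

The receptive field on the zero-padded input at this output position is [0 0 0 / 4 5 3 / 0 1 4]. Elementwise product with the kernel and sum: 0·1 + 0·-2 + 0·2 + 4·1 + 3·-1 + 0·1 + 1·1.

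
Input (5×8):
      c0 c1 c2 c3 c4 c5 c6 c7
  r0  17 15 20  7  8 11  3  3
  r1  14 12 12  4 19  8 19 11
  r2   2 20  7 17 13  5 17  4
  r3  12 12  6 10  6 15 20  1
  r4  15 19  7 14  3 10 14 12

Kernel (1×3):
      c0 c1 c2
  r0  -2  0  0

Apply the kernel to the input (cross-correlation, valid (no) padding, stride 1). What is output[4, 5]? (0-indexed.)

The receptive field on the input at this output position is [10 14 12]. Elementwise product with the kernel and sum: 10·-2.

-20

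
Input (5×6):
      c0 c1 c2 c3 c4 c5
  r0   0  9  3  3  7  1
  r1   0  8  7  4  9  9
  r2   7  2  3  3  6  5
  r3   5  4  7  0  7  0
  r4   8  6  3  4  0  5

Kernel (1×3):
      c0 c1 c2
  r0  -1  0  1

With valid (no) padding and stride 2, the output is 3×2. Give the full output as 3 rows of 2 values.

Output[0,0]: The receptive field on the input at this output position is [0 9 3]. Elementwise product with the kernel and sum: 0·-1 + 3·1.

3 4
-4 3
-5 -3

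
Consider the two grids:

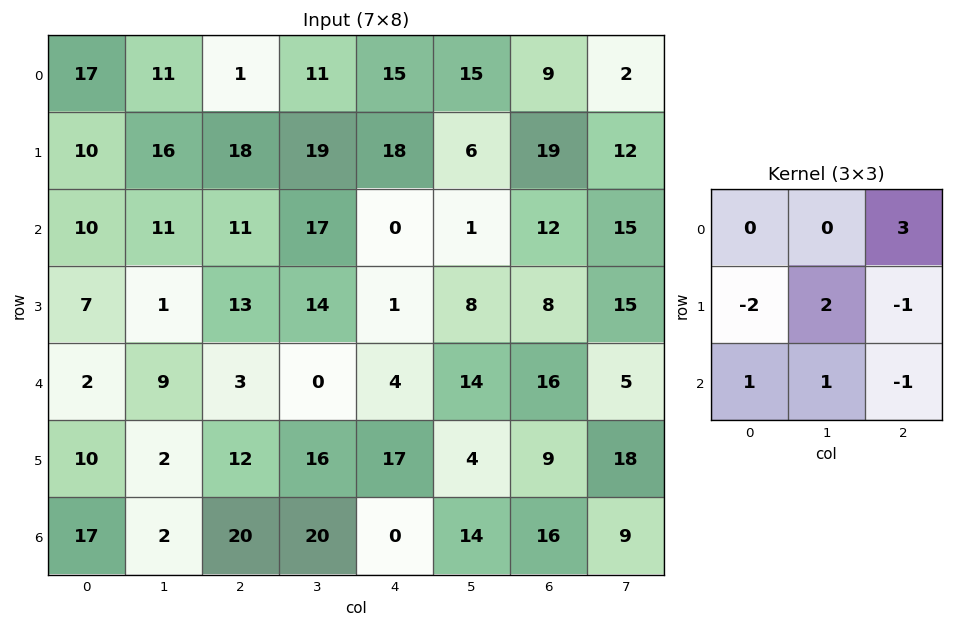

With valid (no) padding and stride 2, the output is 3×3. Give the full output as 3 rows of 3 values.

Output[0,0]: The receptive field on the input at this output position is [17 11 1 / 10 16 18 / 10 11 11]. Elementwise product with the kernel and sum: 1·3 + 10·-2 + 16·2 + 18·-1 + 10·1 + 11·1 + 11·-1.

7 57 -27
16 0 44
-20 43 11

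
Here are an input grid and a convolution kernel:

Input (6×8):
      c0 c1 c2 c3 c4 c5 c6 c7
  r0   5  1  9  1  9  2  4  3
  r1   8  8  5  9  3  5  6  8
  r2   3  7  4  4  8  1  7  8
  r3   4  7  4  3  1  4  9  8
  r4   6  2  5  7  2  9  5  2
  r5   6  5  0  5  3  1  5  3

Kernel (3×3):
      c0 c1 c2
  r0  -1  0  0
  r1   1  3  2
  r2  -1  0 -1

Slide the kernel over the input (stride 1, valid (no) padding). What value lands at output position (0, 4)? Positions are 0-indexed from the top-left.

The receptive field on the input at this output position is [9 2 4 / 3 5 6 / 8 1 7]. Elementwise product with the kernel and sum: 9·-1 + 3·1 + 5·3 + 6·2 + 8·-1 + 7·-1.

6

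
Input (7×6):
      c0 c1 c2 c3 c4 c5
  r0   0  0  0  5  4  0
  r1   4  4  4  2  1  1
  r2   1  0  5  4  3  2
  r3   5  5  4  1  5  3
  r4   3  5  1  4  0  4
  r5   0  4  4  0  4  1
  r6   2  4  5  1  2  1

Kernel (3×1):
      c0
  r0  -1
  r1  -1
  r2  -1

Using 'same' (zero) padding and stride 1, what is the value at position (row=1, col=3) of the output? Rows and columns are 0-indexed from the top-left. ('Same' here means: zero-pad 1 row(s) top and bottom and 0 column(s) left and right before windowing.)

-11

The receptive field on the zero-padded input at this output position is [5 / 2 / 4]. Elementwise product with the kernel and sum: 5·-1 + 2·-1 + 4·-1.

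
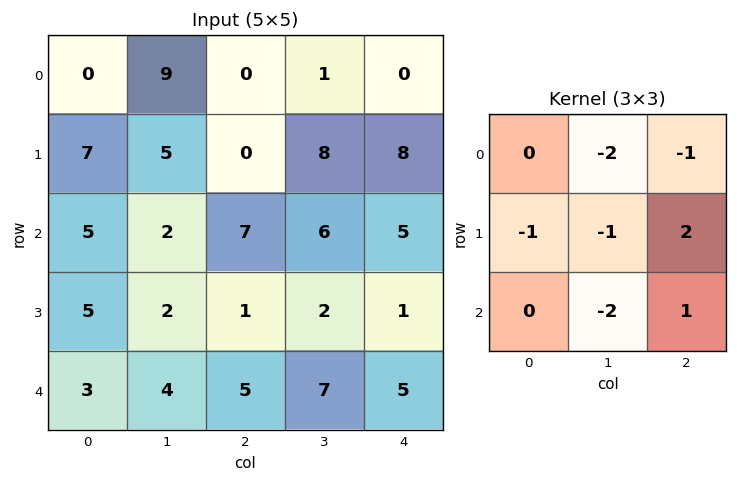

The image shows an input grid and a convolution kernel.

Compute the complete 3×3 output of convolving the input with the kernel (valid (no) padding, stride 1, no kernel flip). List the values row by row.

Output[0,0]: The receptive field on the input at this output position is [0 9 0 / 7 5 0 / 5 2 7]. Elementwise product with the kernel and sum: 9·-2 + 0·-1 + 7·-1 + 5·-1 + 0·2 + 2·-2 + 7·1.
Output[0,1]: The receptive field on the input at this output position is [9 0 1 / 5 0 8 / 2 7 6]. Elementwise product with the kernel and sum: 0·-2 + 1·-1 + 5·-1 + 0·-1 + 8·2 + 7·-2 + 6·1.

-27 2 -1
-6 -5 -30
-19 -22 -27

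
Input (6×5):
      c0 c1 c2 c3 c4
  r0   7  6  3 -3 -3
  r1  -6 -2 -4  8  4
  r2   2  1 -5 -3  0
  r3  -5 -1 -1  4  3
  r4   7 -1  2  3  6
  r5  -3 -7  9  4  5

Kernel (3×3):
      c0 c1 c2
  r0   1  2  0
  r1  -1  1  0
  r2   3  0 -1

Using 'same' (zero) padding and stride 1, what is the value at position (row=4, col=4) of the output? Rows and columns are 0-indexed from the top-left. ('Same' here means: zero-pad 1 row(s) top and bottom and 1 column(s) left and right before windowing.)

25

The receptive field on the zero-padded input at this output position is [4 3 0 / 3 6 0 / 4 5 0]. Elementwise product with the kernel and sum: 4·1 + 3·2 + 3·-1 + 6·1 + 4·3 + 0·-1.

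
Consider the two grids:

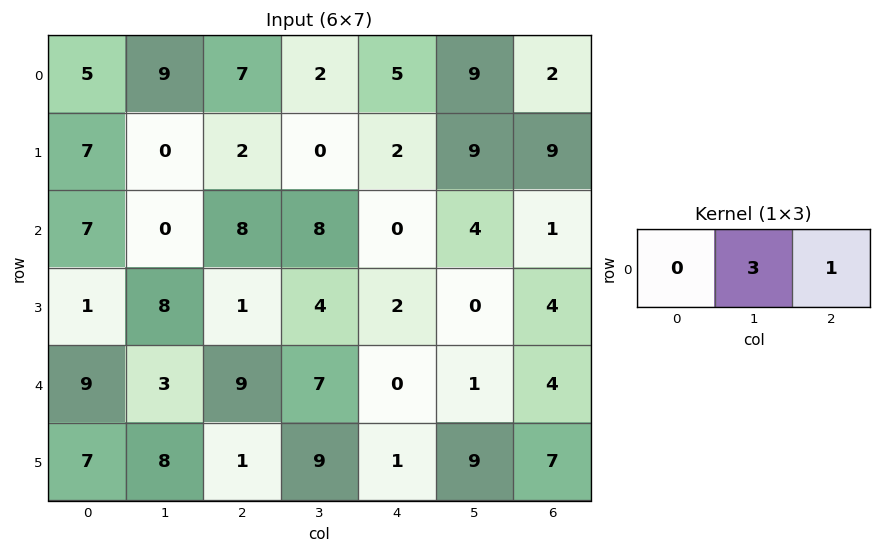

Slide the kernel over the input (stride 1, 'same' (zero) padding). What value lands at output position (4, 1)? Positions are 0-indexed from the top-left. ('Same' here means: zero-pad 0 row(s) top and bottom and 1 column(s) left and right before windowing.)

18

The receptive field on the zero-padded input at this output position is [9 3 9]. Elementwise product with the kernel and sum: 3·3 + 9·1.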